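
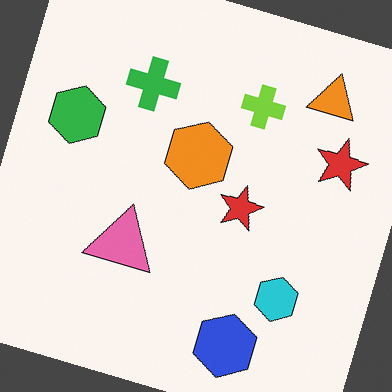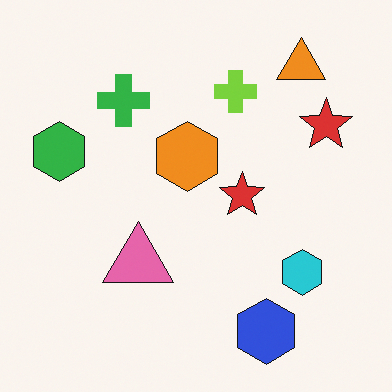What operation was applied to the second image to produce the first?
The transformation is: rotated clockwise by a clearly visible amount.

Every shape is tilted by the same angle and the image corners show triangular fill wedges — a whole-image rotation by a non-right angle.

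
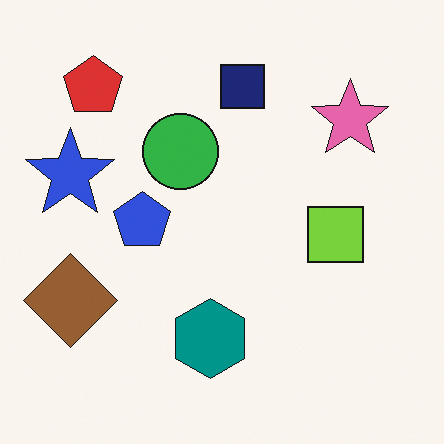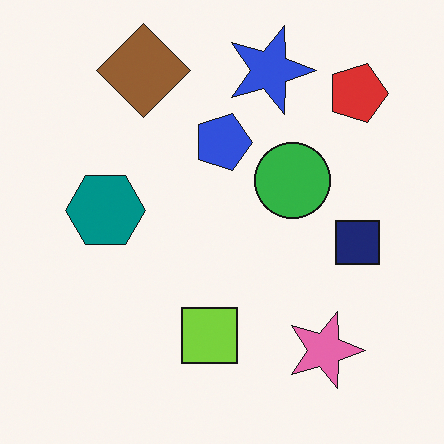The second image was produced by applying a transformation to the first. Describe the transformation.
This is the original image rotated 90° clockwise.

The red pentagon sits in the top-left of the first image and the top-right of the second — consistent with a whole-image 90° clockwise rotation.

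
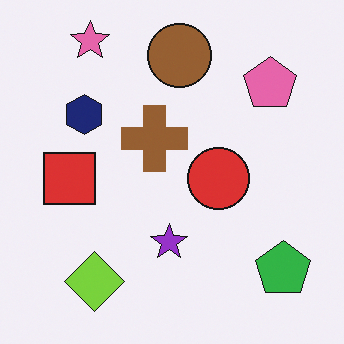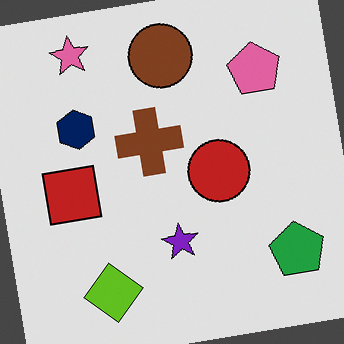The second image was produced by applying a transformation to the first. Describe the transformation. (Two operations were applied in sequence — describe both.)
This is the original image posterized to a reduced palette, then rotated counter-clockwise by a few degrees.

Each flat color has snapped to a coarser quantized level — most visibly, the near-white background has dropped to a flat grey. Every shape is tilted by the same angle and the image corners show triangular fill wedges — a whole-image rotation by a non-right angle.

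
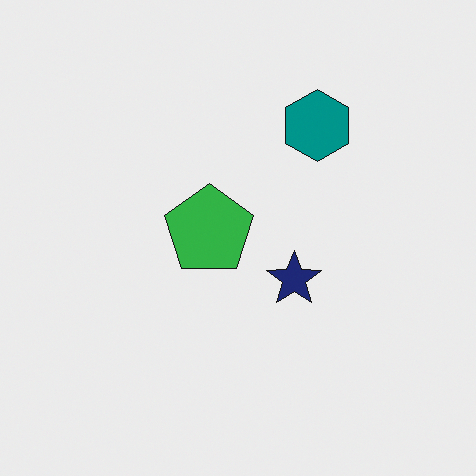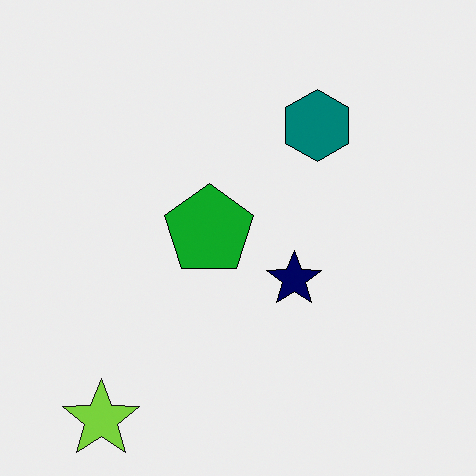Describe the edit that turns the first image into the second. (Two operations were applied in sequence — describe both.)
The image was given slightly increased contrast, then overlaid with an additional lime star.

Tones are pushed away from mid-grey across the whole image — a global contrast change. A lime star appears in the second image that is absent from the first.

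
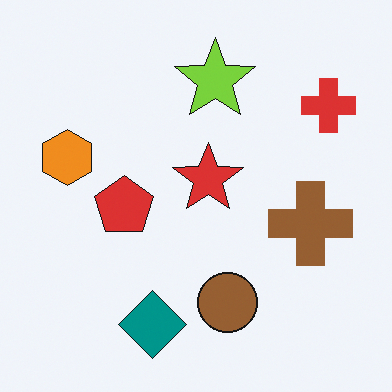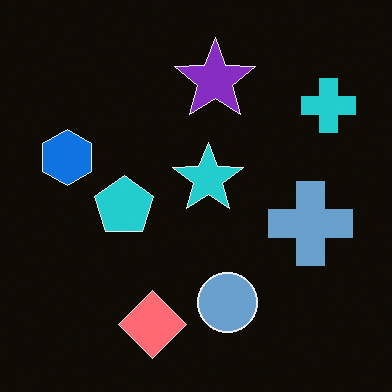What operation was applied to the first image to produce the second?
Color-inverted (negative).

The light background has become dark and every shape's color is its complement — a photographic negative.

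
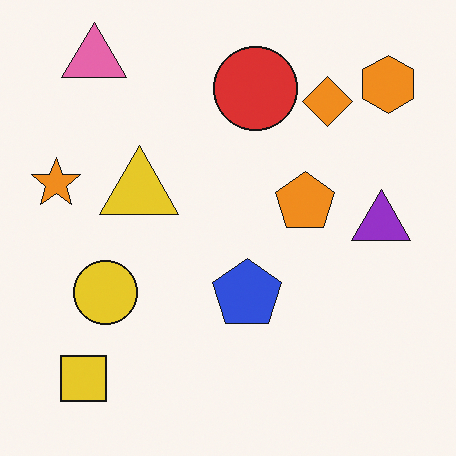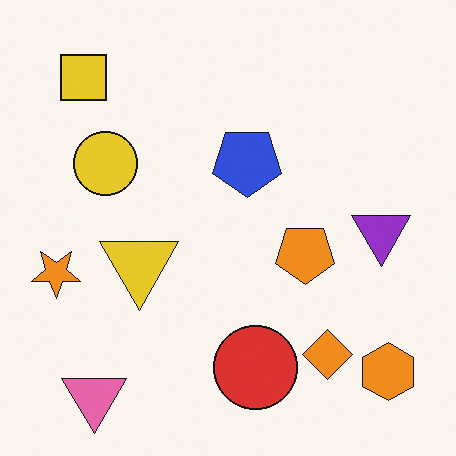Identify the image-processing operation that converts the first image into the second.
Flipped vertically (top ↔ bottom).

The pink triangle is in the top-left of the first image and the bottom-left of the second — shapes on opposite sides of the horizontal midline have swapped in a mirror flip.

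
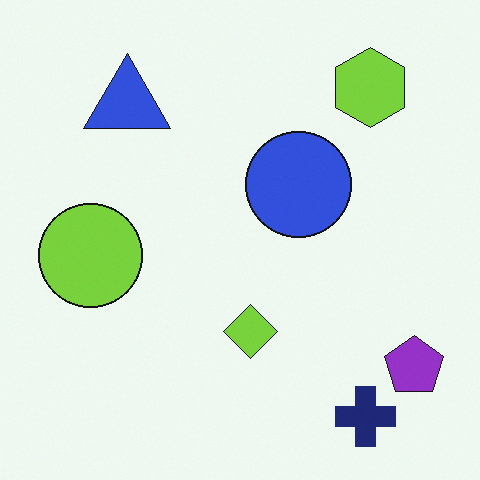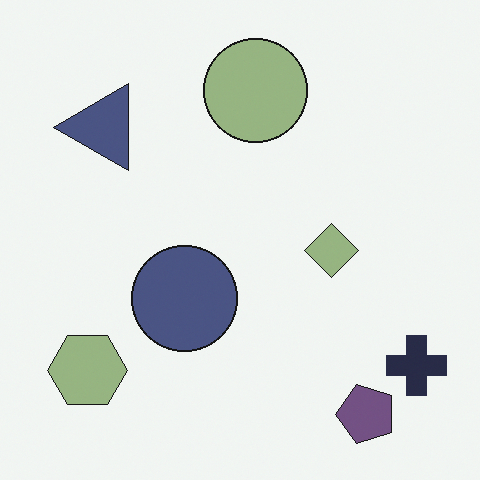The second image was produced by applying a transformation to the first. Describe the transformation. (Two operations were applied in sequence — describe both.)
This is the original image transposed (reflected across the top-left ↔ bottom-right diagonal), then heavily desaturated.

Shapes have swapped their row and column positions — what was in the top-right is now in the bottom-left — a diagonal reflection. All colors are more muted and greyish — a global saturation change.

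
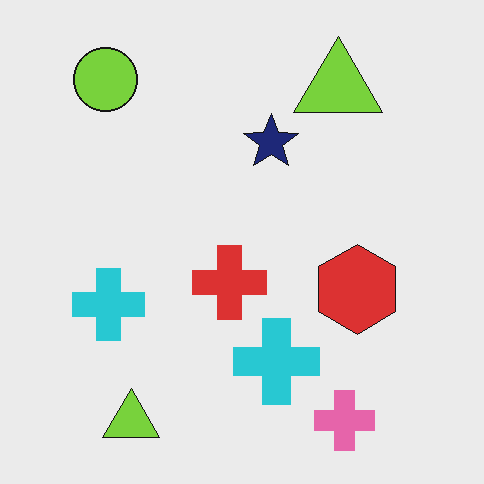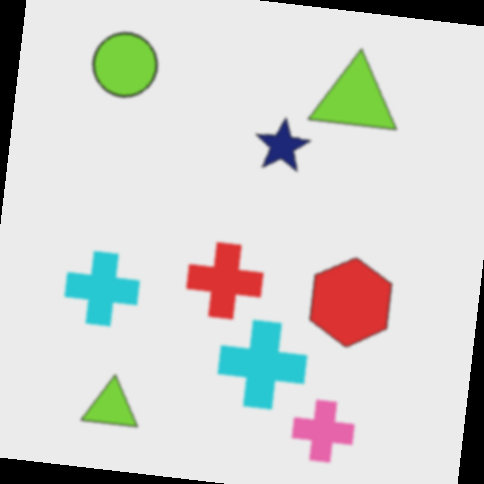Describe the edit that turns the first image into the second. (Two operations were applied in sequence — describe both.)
The transformation is: lightly blurred, then rotated clockwise by a small amount.

Shape edges and outlines are uniformly softened across the whole image. Every shape is tilted by the same angle and the image corners show triangular fill wedges — a whole-image rotation by a non-right angle.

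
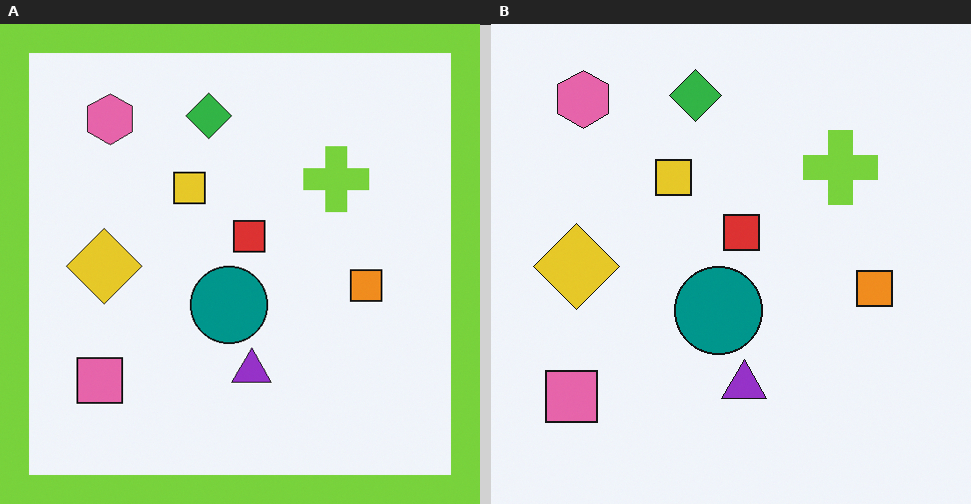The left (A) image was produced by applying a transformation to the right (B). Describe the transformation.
It was framed with a lime border.

A solid lime frame runs around the edge of the left (A) image, with the content slightly shrunk inside it.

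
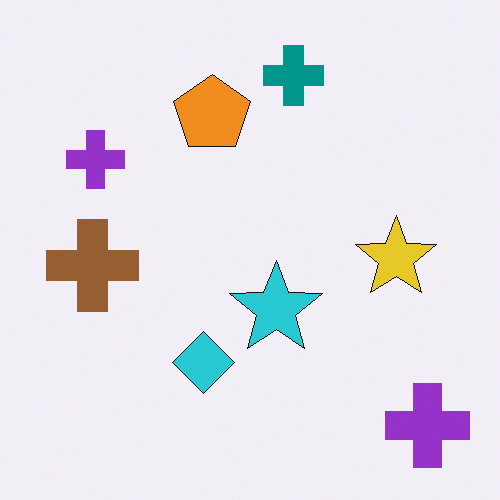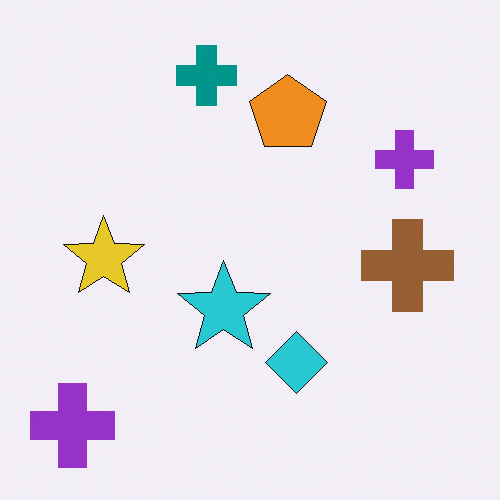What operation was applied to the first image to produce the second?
This is the original image flipped horizontally (left ↔ right).

The brown cross is in the left of the first image and the right of the second — shapes on opposite sides of the vertical midline have swapped in a mirror flip.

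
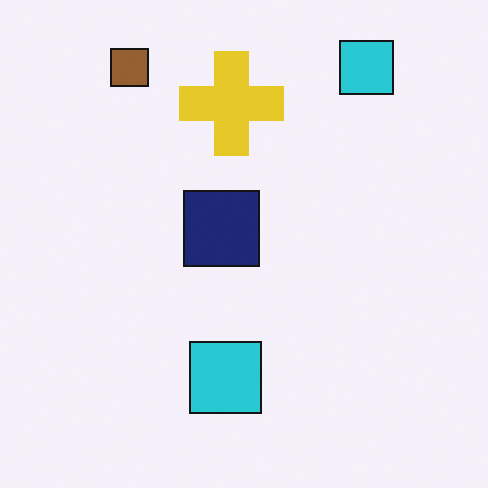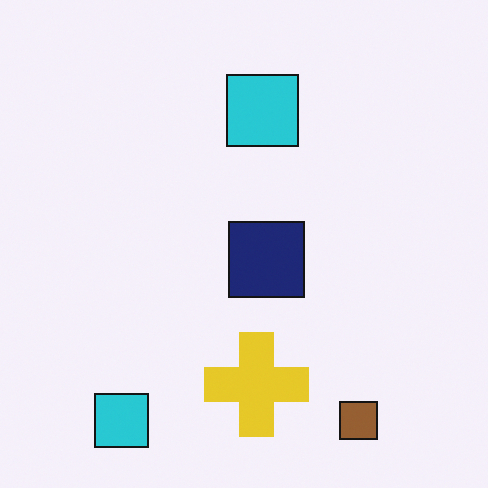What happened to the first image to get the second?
Rotated 180°.

The brown square sits in the top-left of the first image and the bottom-right of the second — consistent with a whole-image 180° rotation.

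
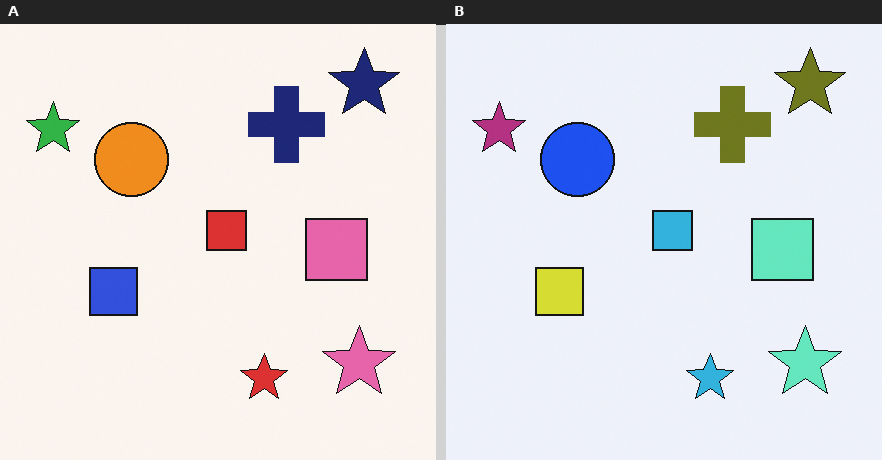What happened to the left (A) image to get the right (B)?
Hue-shifted by a large amount.

Every shape's color has rotated by the same amount around the hue wheel — a uniform hue shift.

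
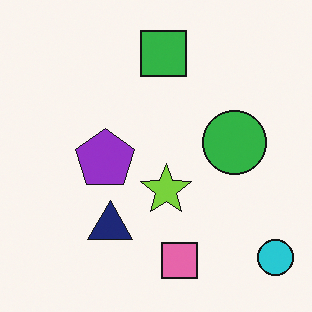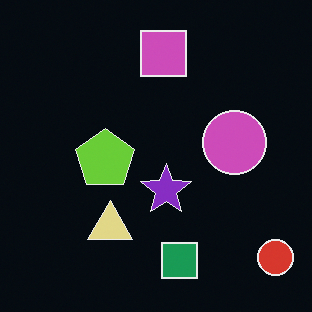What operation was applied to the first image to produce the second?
It was color-inverted (negative).

The light background has become dark and every shape's color is its complement — a photographic negative.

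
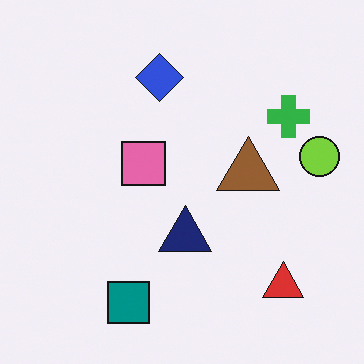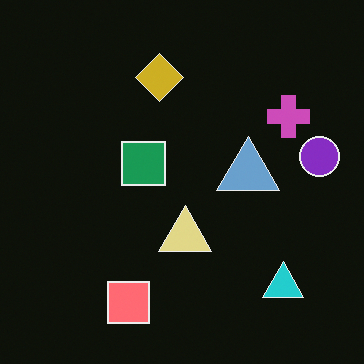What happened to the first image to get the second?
The second image is the first color-inverted (negative).

The light background has become dark and every shape's color is its complement — a photographic negative.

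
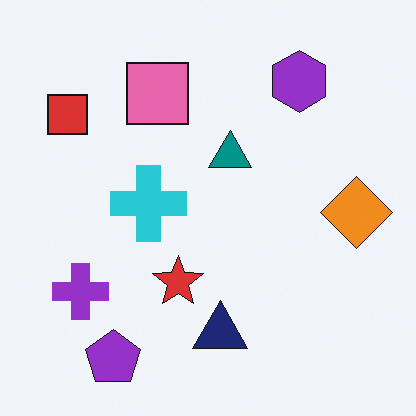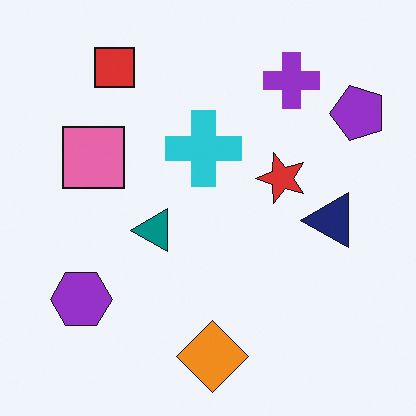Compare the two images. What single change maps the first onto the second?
The image was transposed (reflected across the top-left ↔ bottom-right diagonal).

Shapes have swapped their row and column positions — what was in the top-right is now in the bottom-left — a diagonal reflection.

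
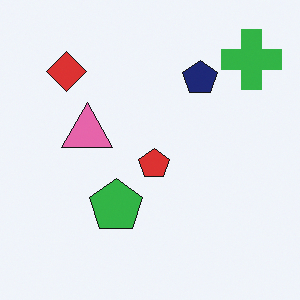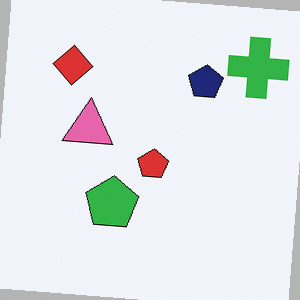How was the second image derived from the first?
The transformation is: rotated clockwise by a small amount.

Every shape is tilted by the same angle and the image corners show triangular fill wedges — a whole-image rotation by a non-right angle.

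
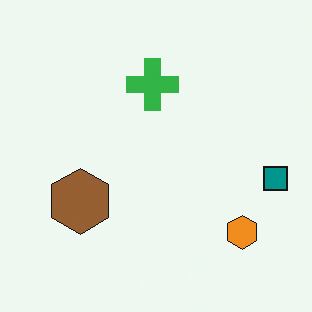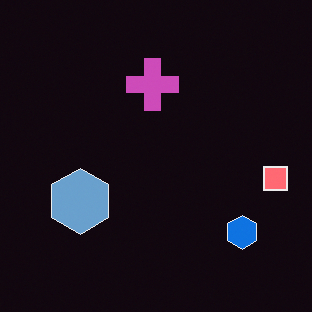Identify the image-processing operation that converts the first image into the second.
The image was color-inverted (negative).

The light background has become dark and every shape's color is its complement — a photographic negative.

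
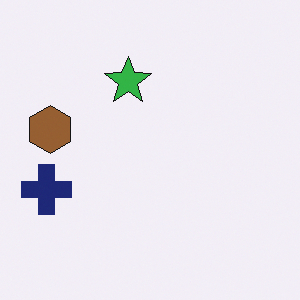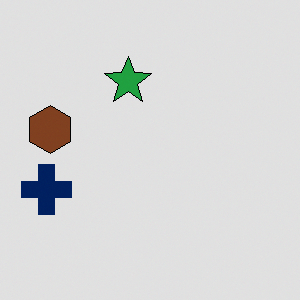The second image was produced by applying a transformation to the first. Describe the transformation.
Moderately posterized.

Each flat color has snapped to a coarser quantized level — most visibly, the near-white background has dropped to a flat grey.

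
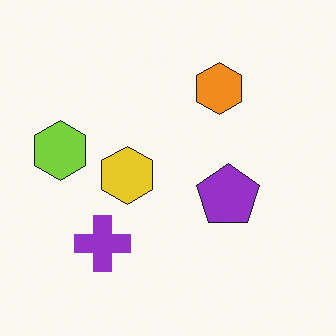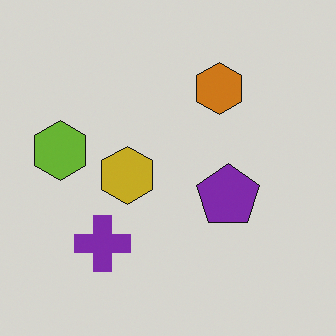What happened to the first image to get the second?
The transformation is: slightly darkened.

Every pixel — background and shapes alike — is uniformly darkened.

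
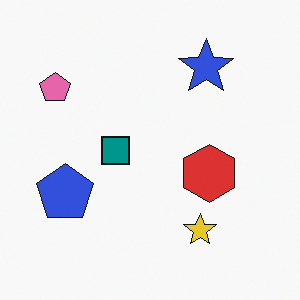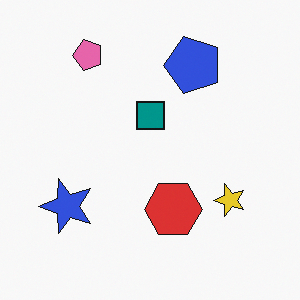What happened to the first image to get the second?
The second image is the first transposed (reflected across the top-left ↔ bottom-right diagonal).

Shapes have swapped their row and column positions — what was in the top-right is now in the bottom-left — a diagonal reflection.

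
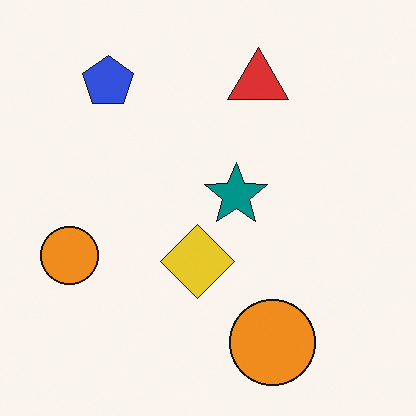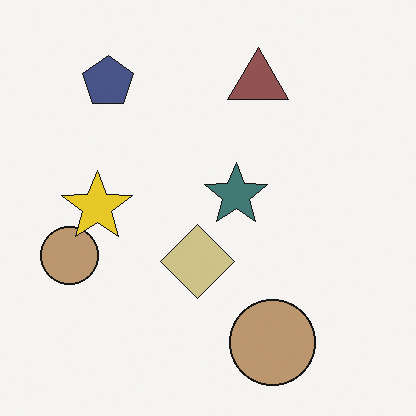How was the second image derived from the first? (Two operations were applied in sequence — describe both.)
Heavily desaturated, then overlaid with an additional yellow star.

All colors are more muted and greyish — a global saturation change. A yellow star appears in the second image that is absent from the first.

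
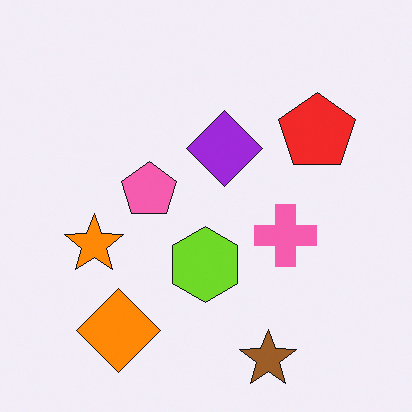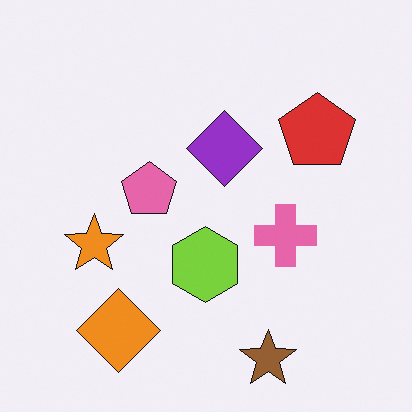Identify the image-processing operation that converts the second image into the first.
Slightly oversaturated.

All colors are more vivid — a global saturation change.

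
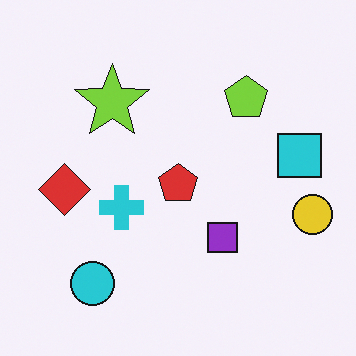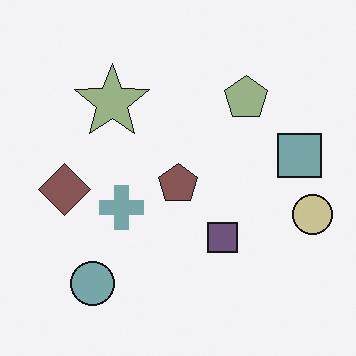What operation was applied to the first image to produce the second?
The transformation is: made much more muted (saturation change).

All colors are more muted and greyish — a global saturation change.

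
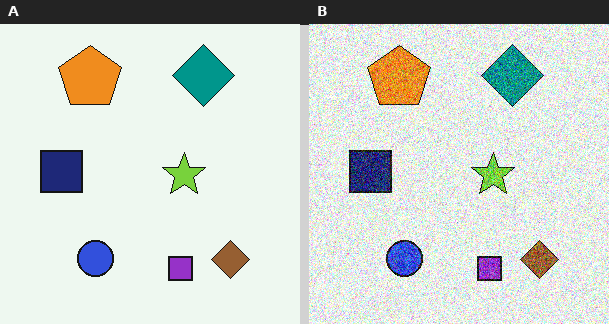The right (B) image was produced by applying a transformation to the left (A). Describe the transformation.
This is the original image degraded with a thick layer of grain.

Random speckle covers the whole image, including the flat background.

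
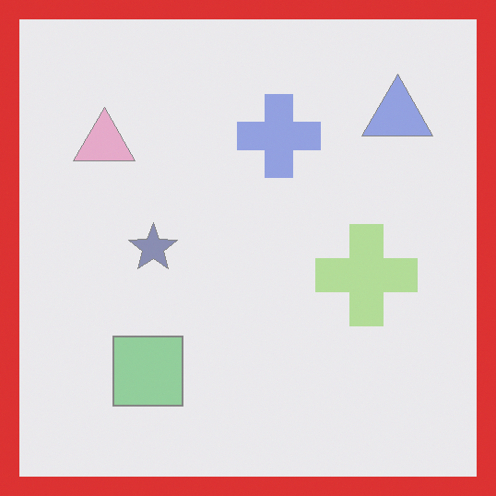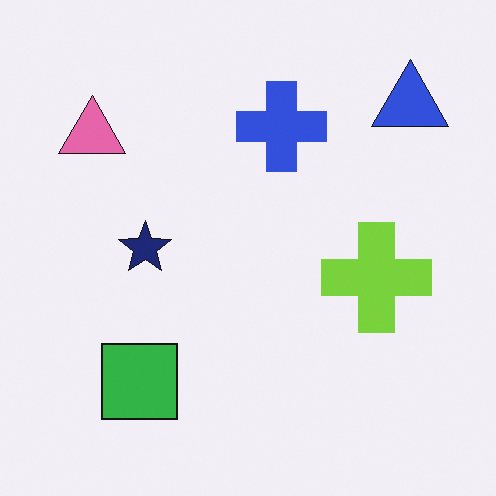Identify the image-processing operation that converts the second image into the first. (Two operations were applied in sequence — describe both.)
This is the original image washed out (contrast reduced), then framed with a red border.

Tones are pushed toward mid-grey across the whole image — a global contrast change. A solid red frame runs around the edge of the first image, with the content slightly shrunk inside it.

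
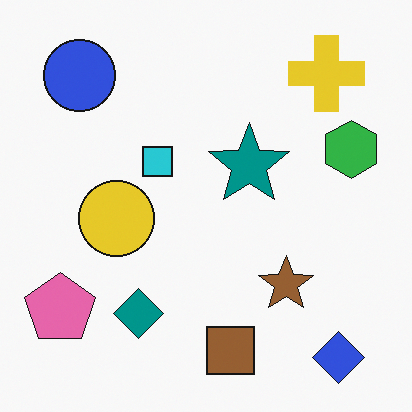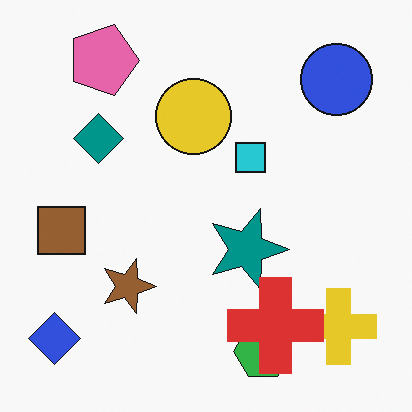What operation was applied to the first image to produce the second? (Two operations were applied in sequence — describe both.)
It was rotated 90° clockwise, then overlaid with an additional red cross.

The blue diamond sits in the bottom-right of the first image and the bottom-left of the second — consistent with a whole-image 90° clockwise rotation. A red cross appears in the second image that is absent from the first.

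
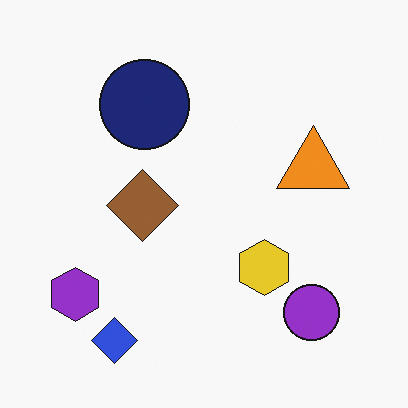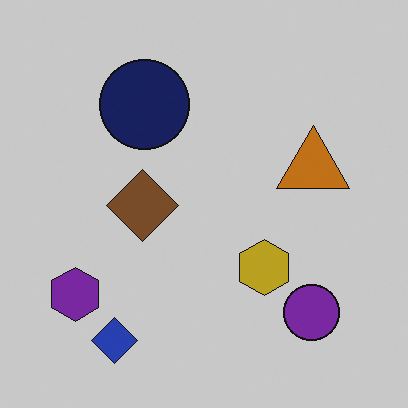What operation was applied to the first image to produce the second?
This is the original image slightly darkened.

Every pixel — background and shapes alike — is uniformly darkened.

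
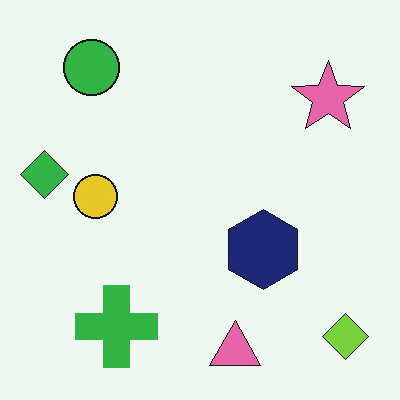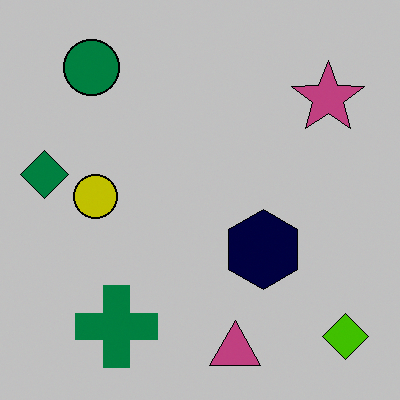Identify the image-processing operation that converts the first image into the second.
The image was heavily posterized to just a handful of flat colors.

Each flat color has snapped to a coarser quantized level — most visibly, the near-white background has dropped to a flat grey.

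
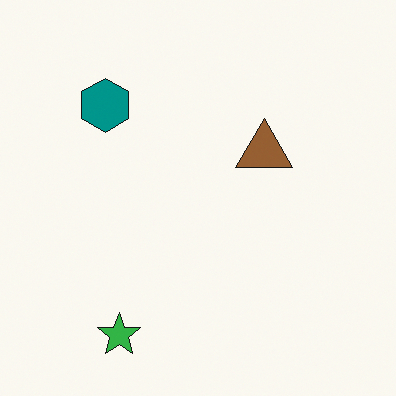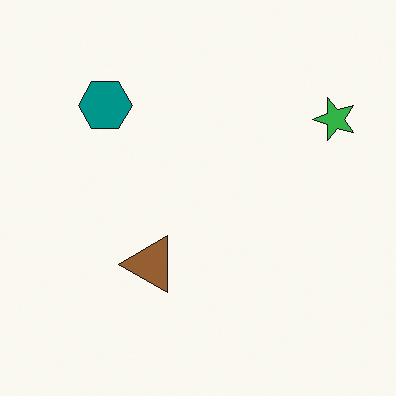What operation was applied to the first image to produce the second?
The second image is the first transposed (reflected across the top-left ↔ bottom-right diagonal).

Shapes have swapped their row and column positions — what was in the top-right is now in the bottom-left — a diagonal reflection.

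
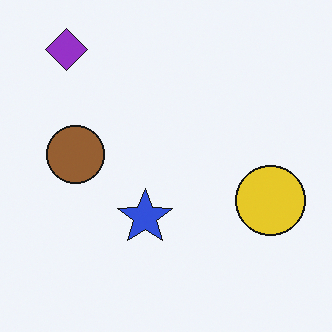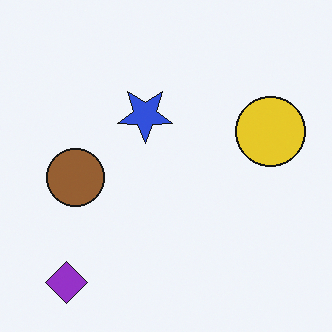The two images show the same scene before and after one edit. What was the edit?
It was flipped vertically (top ↔ bottom).

The purple diamond is in the top-left of the first image and the bottom-left of the second — shapes on opposite sides of the horizontal midline have swapped in a mirror flip.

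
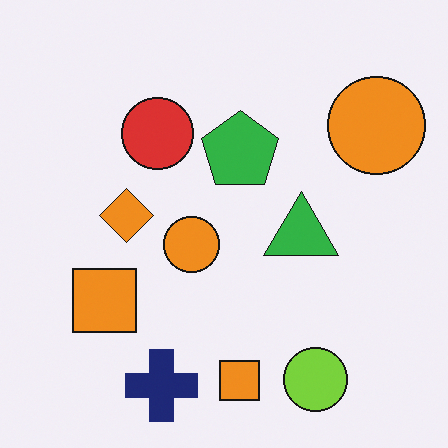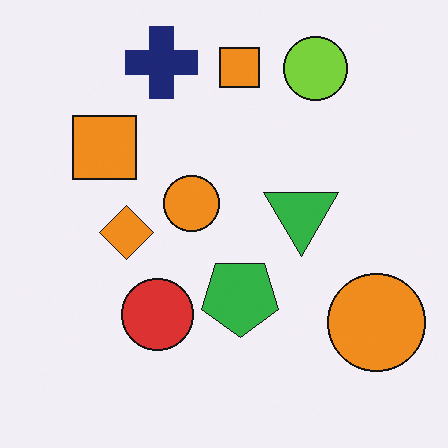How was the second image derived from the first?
Flipped vertically (top ↔ bottom).

The navy cross is in the bottom of the first image and the top of the second — shapes on opposite sides of the horizontal midline have swapped in a mirror flip.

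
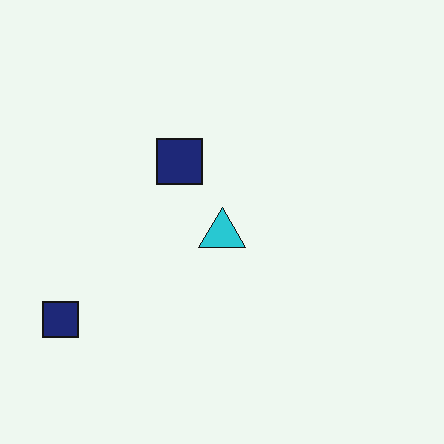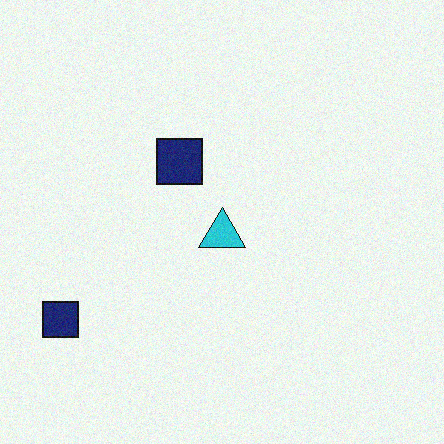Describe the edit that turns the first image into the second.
The transformation is: degraded with subtle gaussian noise.

Random speckle covers the whole image, including the flat background.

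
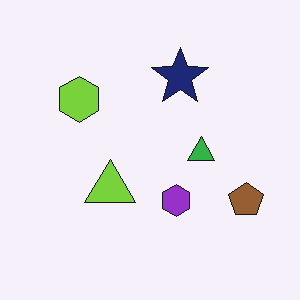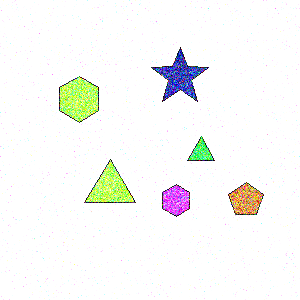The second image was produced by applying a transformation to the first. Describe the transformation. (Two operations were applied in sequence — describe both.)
The transformation is: degraded with heavy additive noise, then substantially brightened.

Random speckle covers the whole image, including the flat background. Every pixel — background and shapes alike — is uniformly brightened.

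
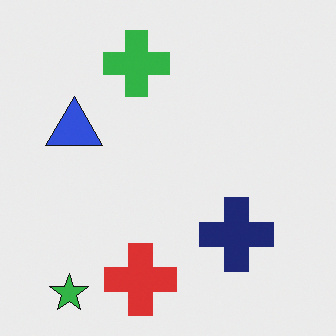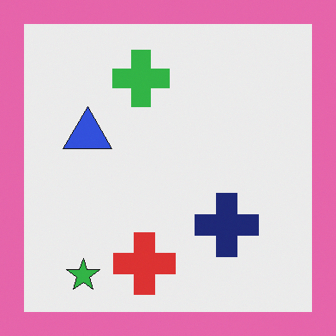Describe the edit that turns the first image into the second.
The image was framed with a pink border.

A solid pink frame runs around the edge of the second image, with the content slightly shrunk inside it.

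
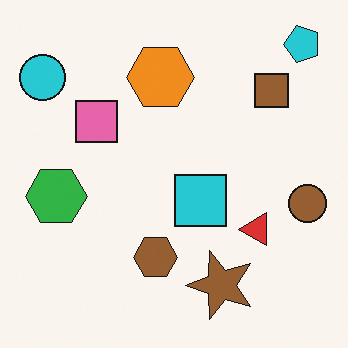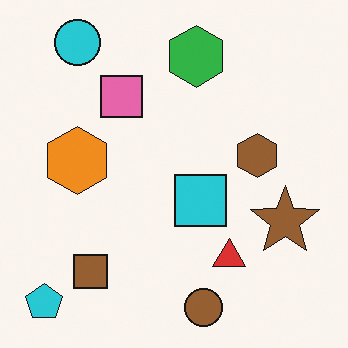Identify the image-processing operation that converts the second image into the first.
Transposed (reflected across the top-left ↔ bottom-right diagonal).

Shapes have swapped their row and column positions — what was in the top-right is now in the bottom-left — a diagonal reflection.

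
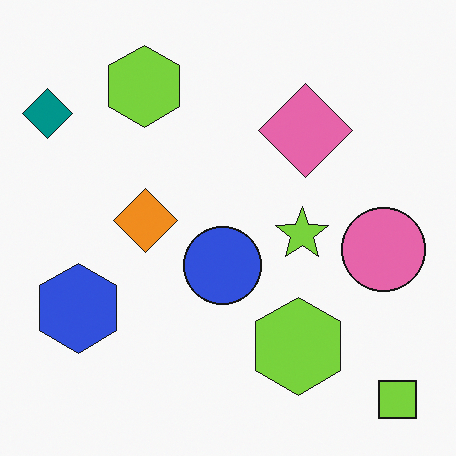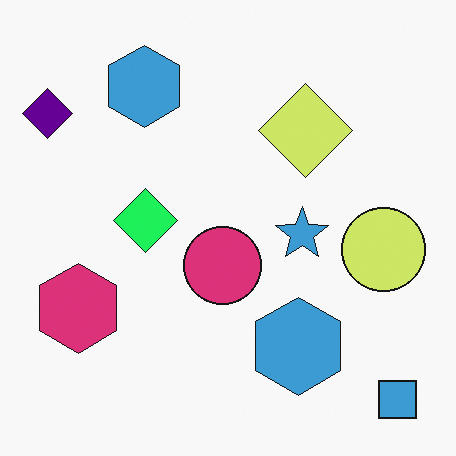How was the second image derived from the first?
Hue-shifted through roughly a third of the color wheel.

Every shape's color has rotated by the same amount around the hue wheel — a uniform hue shift.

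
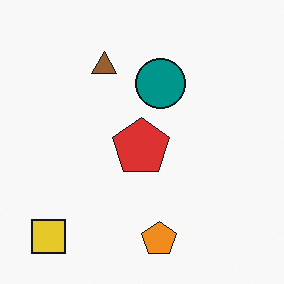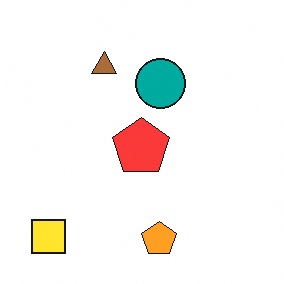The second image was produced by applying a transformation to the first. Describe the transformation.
Brightened a little.

Every pixel — background and shapes alike — is uniformly brightened.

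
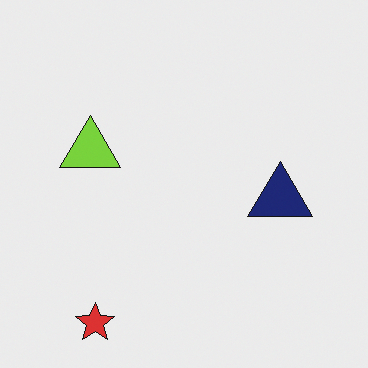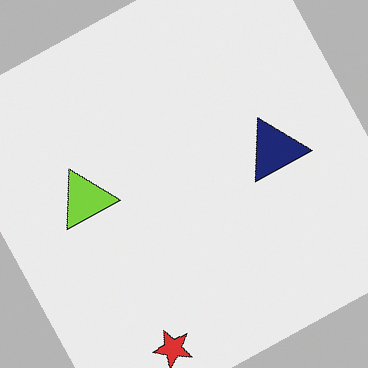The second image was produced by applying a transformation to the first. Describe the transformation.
This is the original image rotated counter-clockwise by a clearly visible amount.

Every shape is tilted by the same angle and the image corners show triangular fill wedges — a whole-image rotation by a non-right angle.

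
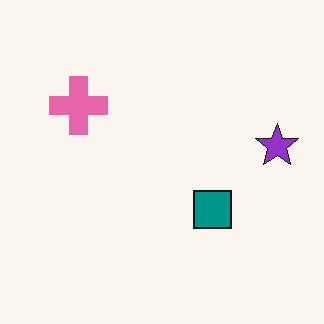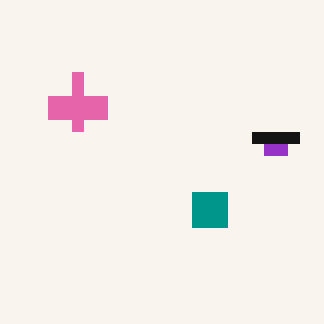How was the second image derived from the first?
The transformation is: coarsely pixelated.

Shapes are reduced to large square blocks; fine edges and outlines are lost — a downscale-then-upscale (mosaic) effect.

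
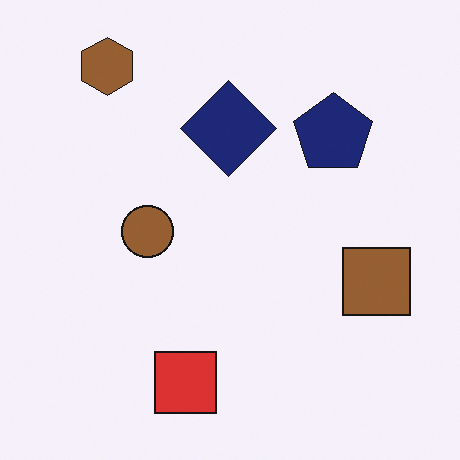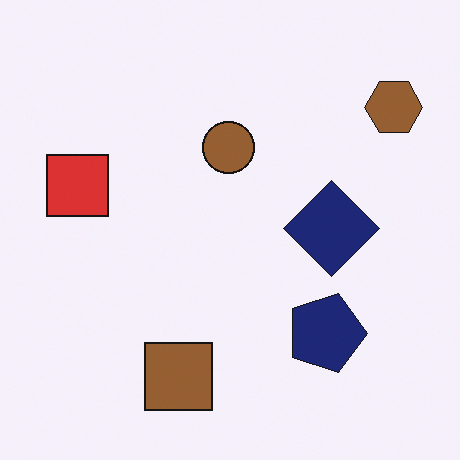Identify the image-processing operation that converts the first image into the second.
This is the original image rotated 90° clockwise.

The brown hexagon sits in the top-left of the first image and the top-right of the second — consistent with a whole-image 90° clockwise rotation.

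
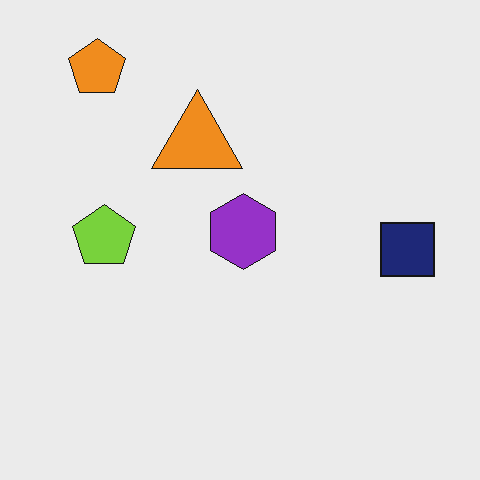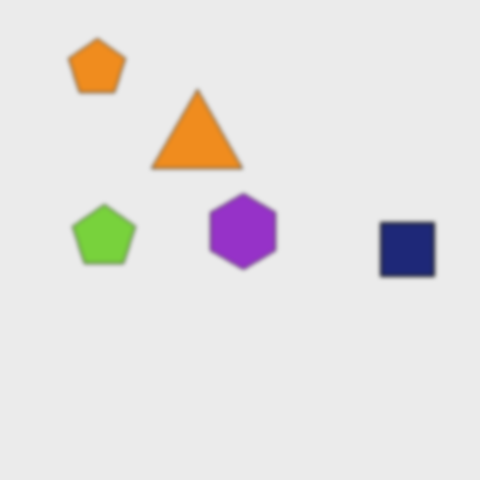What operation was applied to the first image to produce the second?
The image was given a subtle gaussian blur.

Shape edges and outlines are uniformly softened across the whole image.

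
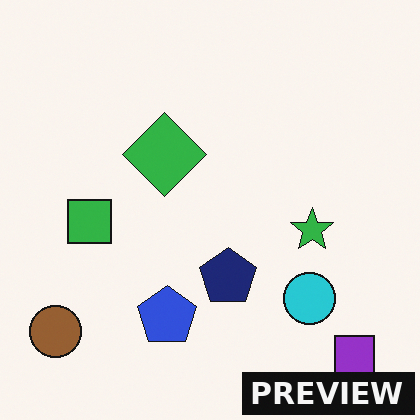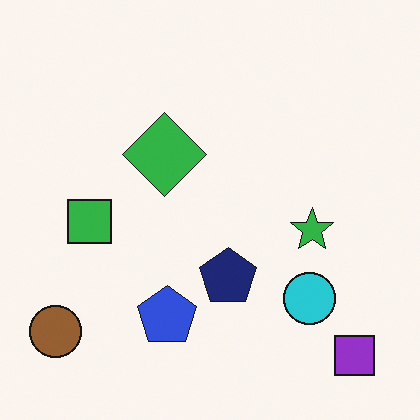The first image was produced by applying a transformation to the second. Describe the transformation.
It was watermarked with the text "PREVIEW" in the lower-right corner.

A dark label reading "PREVIEW" appears in the lower-right corner.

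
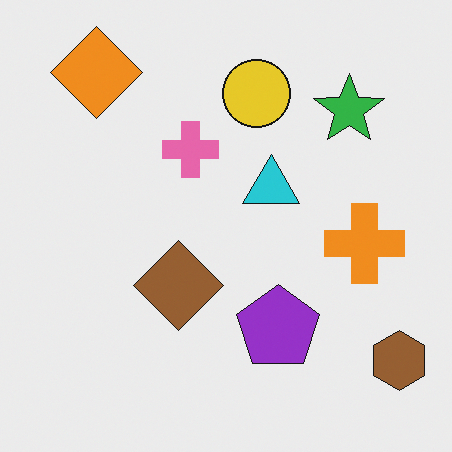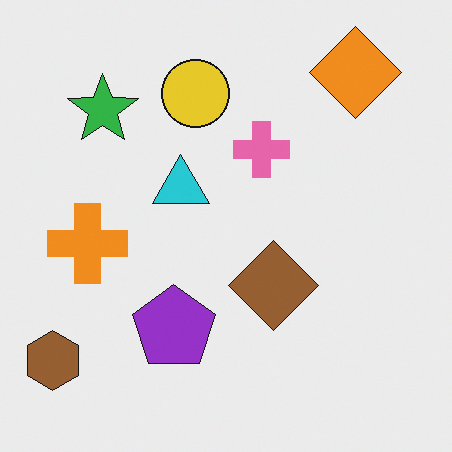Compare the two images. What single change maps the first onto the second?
The second image is the first flipped horizontally (left ↔ right).

The brown hexagon is in the bottom-right of the first image and the bottom-left of the second — shapes on opposite sides of the vertical midline have swapped in a mirror flip.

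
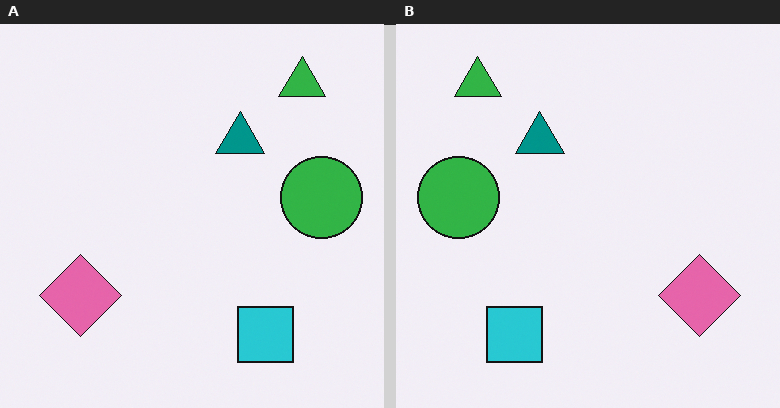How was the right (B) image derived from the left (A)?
The transformation is: flipped horizontally (left ↔ right).

The green circle is in the right of the left (A) image and the left of the right (B) — shapes on opposite sides of the vertical midline have swapped in a mirror flip.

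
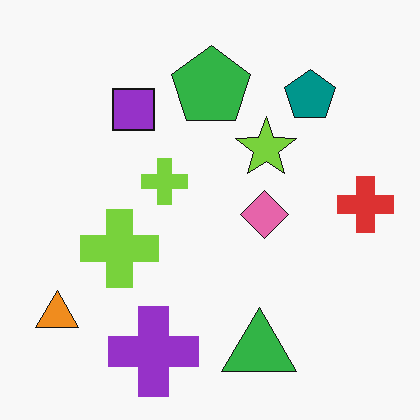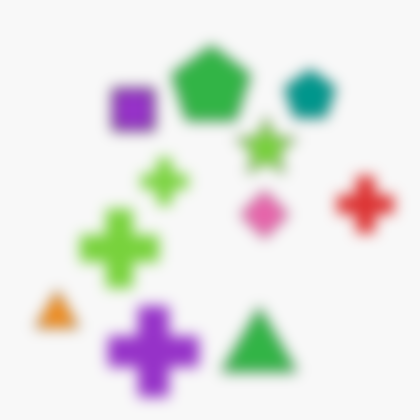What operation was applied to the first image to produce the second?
This is the original image strongly gaussian-blurred.

Shape edges and outlines are uniformly softened across the whole image.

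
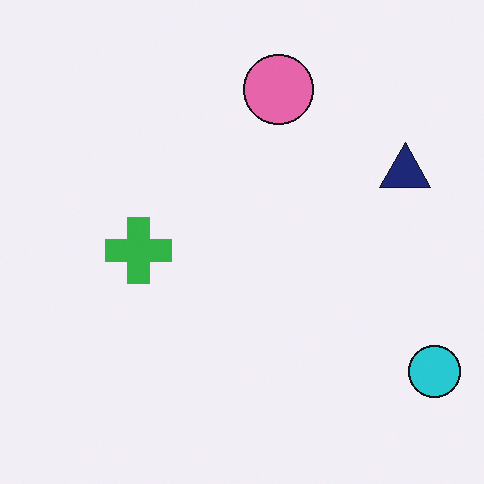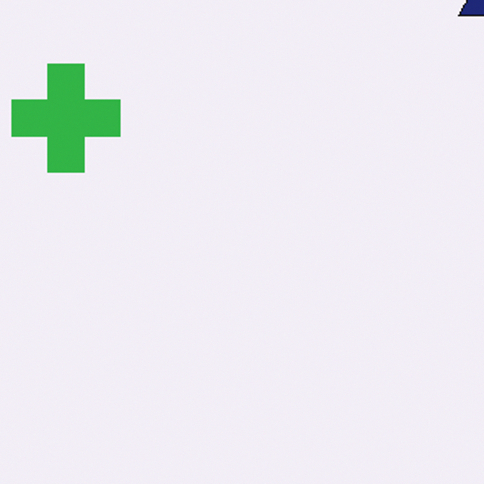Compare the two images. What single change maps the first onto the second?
This is the original image cropped tightly and scaled back up.

The visible shapes are larger and the field of view is narrower; shapes near the original edges may be partly or wholly outside the frame — a crop-and-rescale.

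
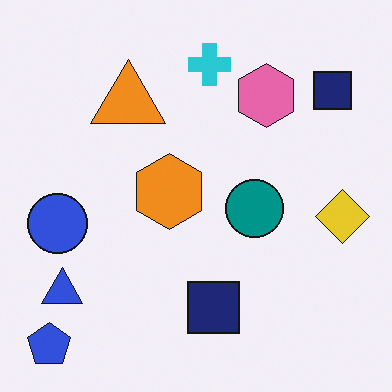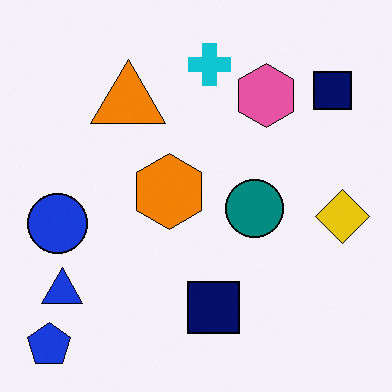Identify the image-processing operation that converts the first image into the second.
The second image is the first given slightly increased contrast.

Tones are pushed away from mid-grey across the whole image — a global contrast change.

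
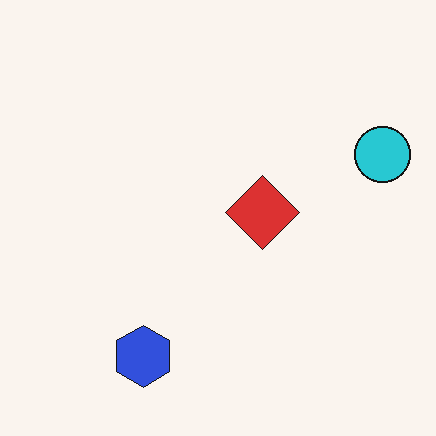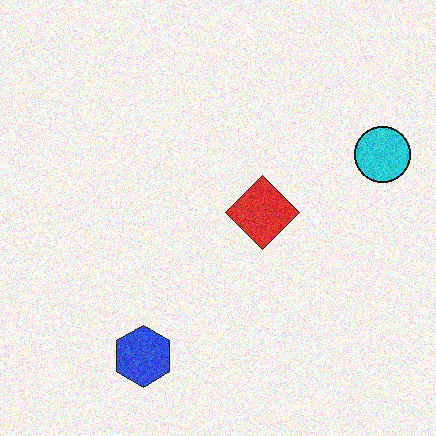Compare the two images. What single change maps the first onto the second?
The image was degraded with visible gaussian noise.

Random speckle covers the whole image, including the flat background.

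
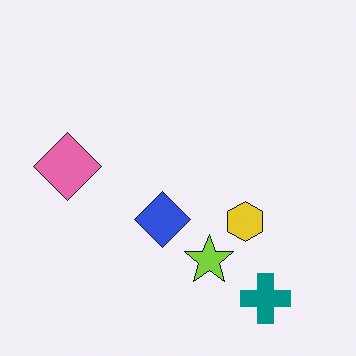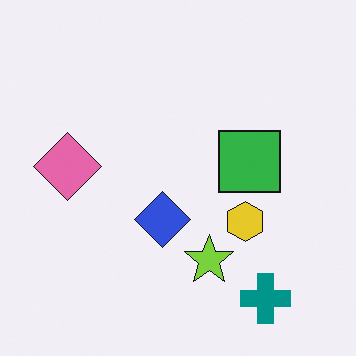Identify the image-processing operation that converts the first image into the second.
The image was overlaid with an additional green square.

A green square appears in the second image that is absent from the first.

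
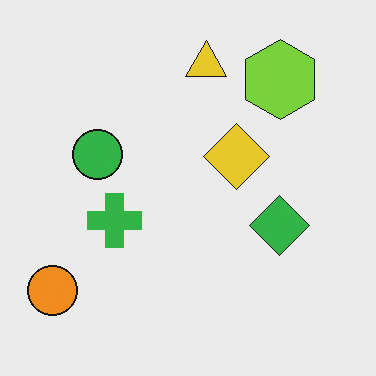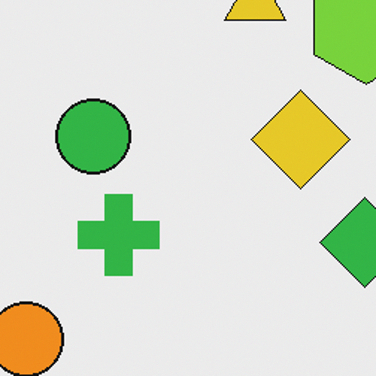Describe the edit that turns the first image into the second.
It was cropped to a modestly smaller region and rescaled.

The visible shapes are larger and the field of view is narrower; shapes near the original edges may be partly or wholly outside the frame — a crop-and-rescale.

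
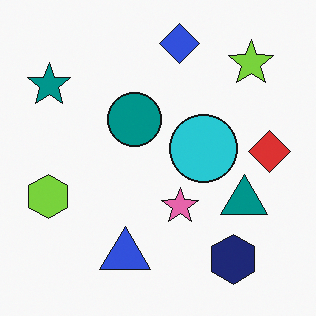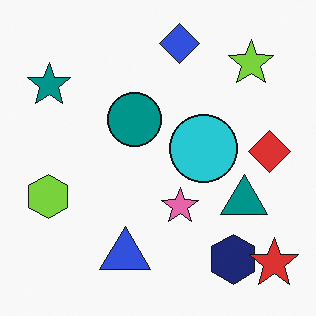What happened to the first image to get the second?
Overlaid with an additional red star.

A red star appears in the second image that is absent from the first.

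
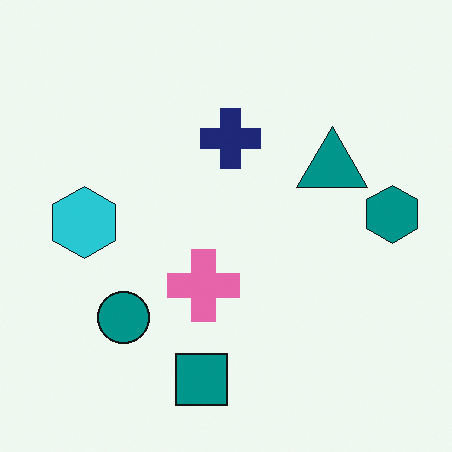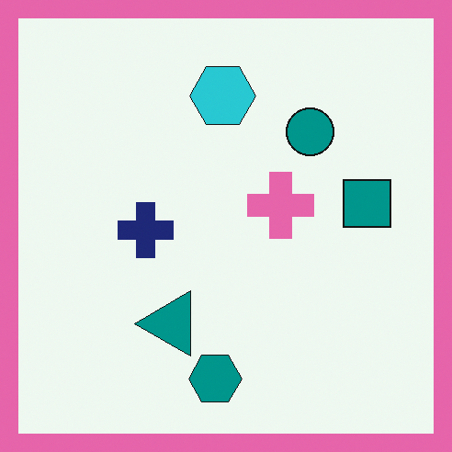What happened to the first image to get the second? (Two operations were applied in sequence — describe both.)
The transformation is: transposed (reflected across the top-left ↔ bottom-right diagonal), then framed with a pink border.

Shapes have swapped their row and column positions — what was in the top-right is now in the bottom-left — a diagonal reflection. A solid pink frame runs around the edge of the second image, with the content slightly shrunk inside it.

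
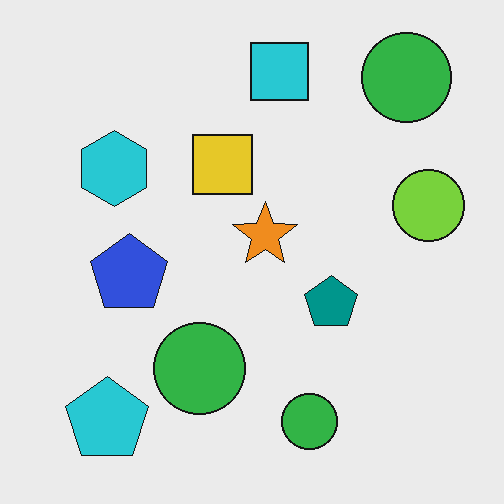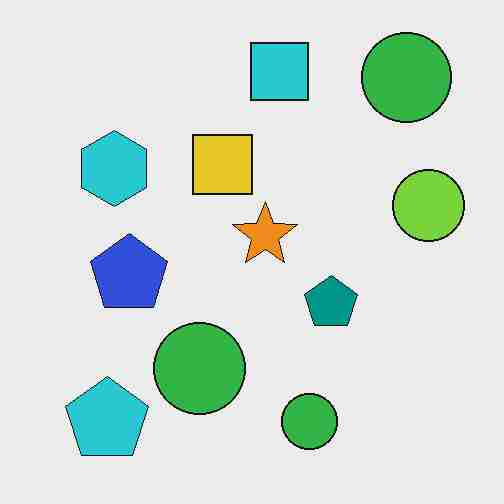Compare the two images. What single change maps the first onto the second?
Degraded with heavy JPEG compression.

Blocky 8×8 compression artifacts appear around shape edges and the flat background shows ringing — characteristic JPEG degradation.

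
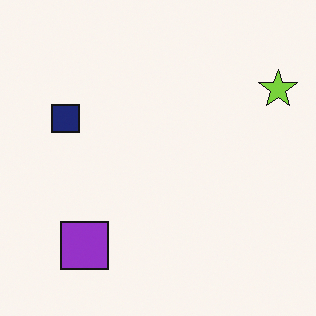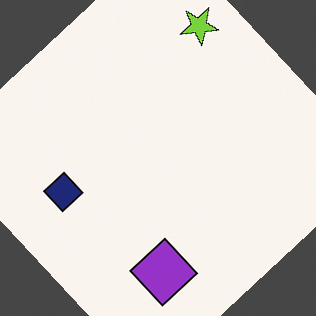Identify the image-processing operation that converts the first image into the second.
It was rotated counter-clockwise by a large amount — several tens of degrees.

Every shape is tilted by the same angle and the image corners show triangular fill wedges — a whole-image rotation by a non-right angle.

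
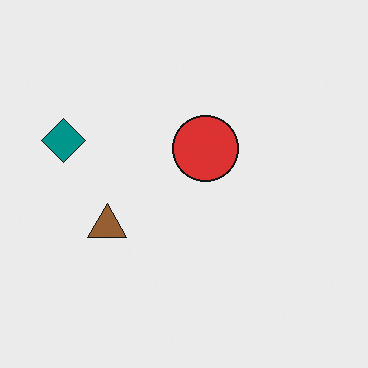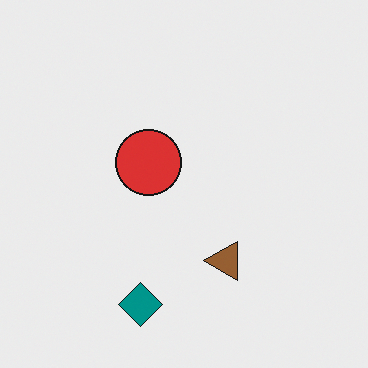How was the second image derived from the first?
This is the original image rotated 90° counter-clockwise.

The teal diamond sits in the left of the first image and the bottom of the second — consistent with a whole-image 90° counter-clockwise rotation.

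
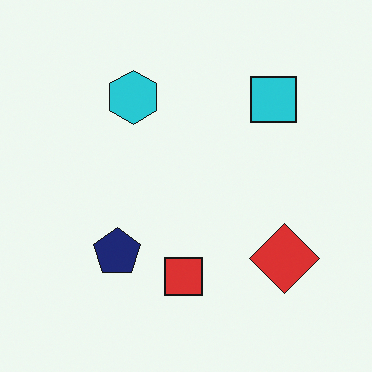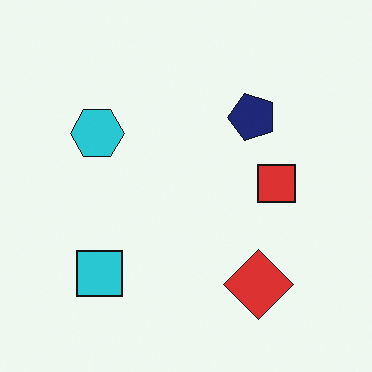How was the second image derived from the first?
The second image is the first transposed (reflected across the top-left ↔ bottom-right diagonal).

Shapes have swapped their row and column positions — what was in the top-right is now in the bottom-left — a diagonal reflection.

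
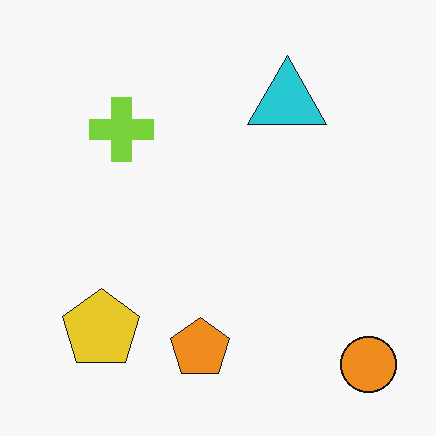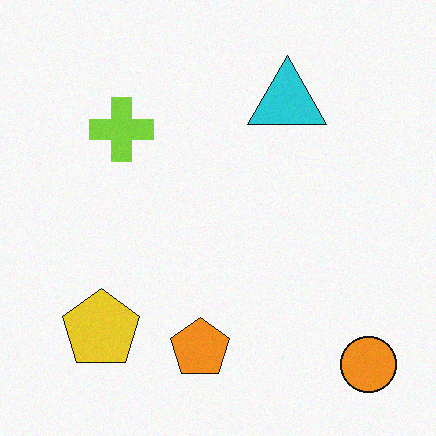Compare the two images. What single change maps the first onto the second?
The image was degraded with light additive noise.

Random speckle covers the whole image, including the flat background.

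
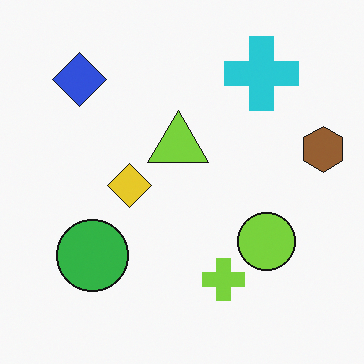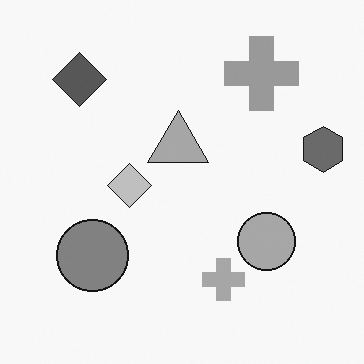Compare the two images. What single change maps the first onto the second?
The second image is the first converted to grayscale.

All color is removed — every shape is now a shade of grey.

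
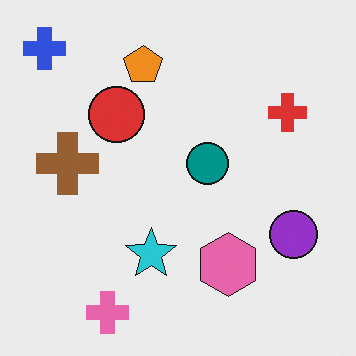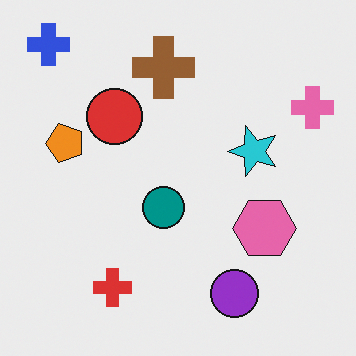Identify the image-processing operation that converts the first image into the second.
The second image is the first transposed (reflected across the top-left ↔ bottom-right diagonal).

Shapes have swapped their row and column positions — what was in the top-right is now in the bottom-left — a diagonal reflection.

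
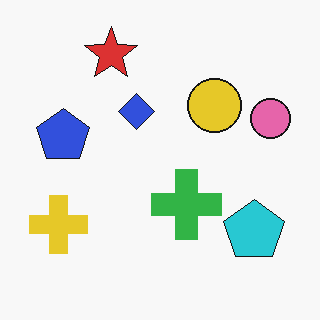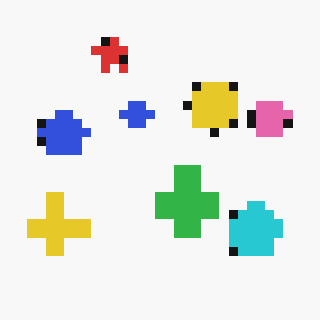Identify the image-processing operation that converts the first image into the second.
This is the original image coarsely pixelated.

Shapes are reduced to large square blocks; fine edges and outlines are lost — a downscale-then-upscale (mosaic) effect.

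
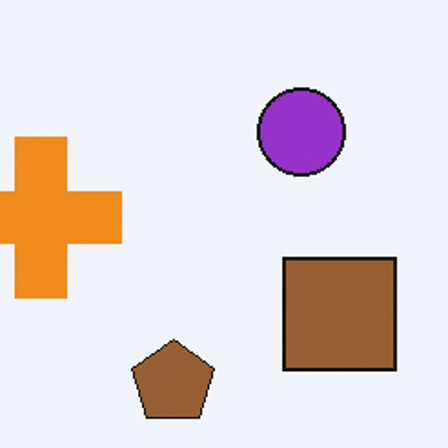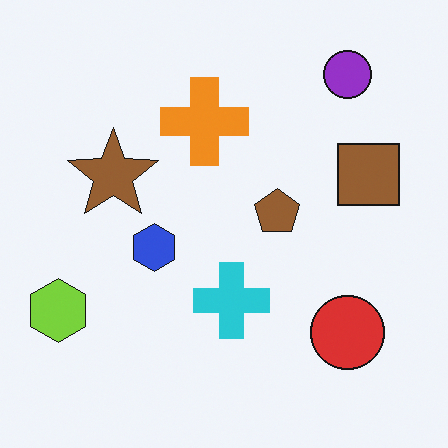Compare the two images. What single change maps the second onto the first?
Cropped tightly and scaled back up.

The visible shapes are larger and the field of view is narrower; shapes near the original edges may be partly or wholly outside the frame — a crop-and-rescale.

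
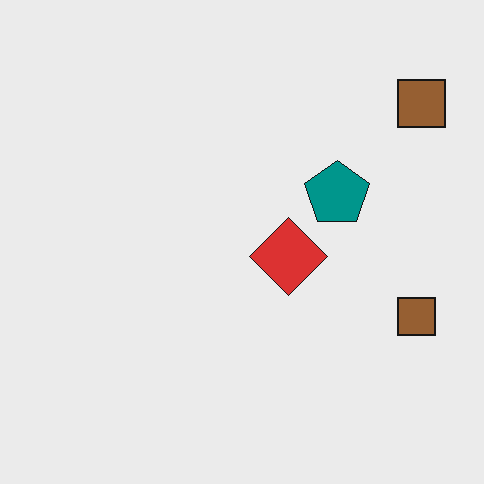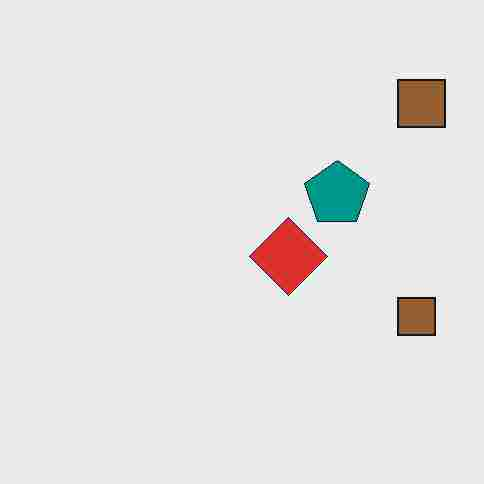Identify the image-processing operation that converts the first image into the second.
The transformation is: heavily JPEG-compressed with obvious blocking artifacts.

Blocky 8×8 compression artifacts appear around shape edges and the flat background shows ringing — characteristic JPEG degradation.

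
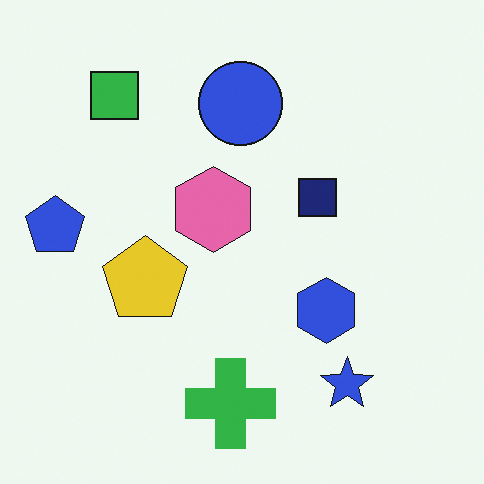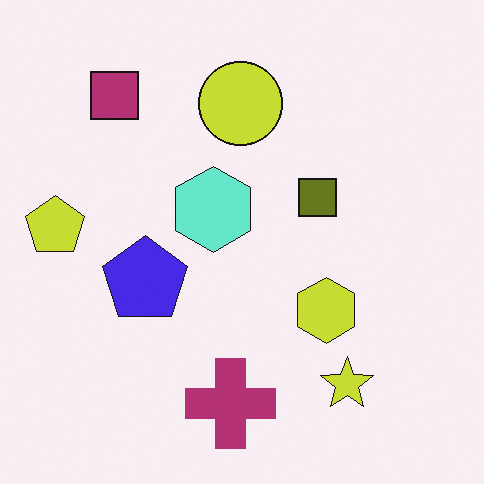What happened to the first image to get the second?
It was hue-shifted through roughly half the color wheel.

Every shape's color has rotated by the same amount around the hue wheel — a uniform hue shift.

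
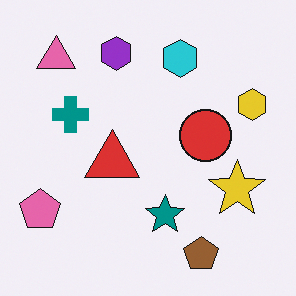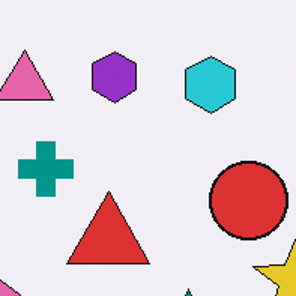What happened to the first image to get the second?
It was cropped to a modestly smaller region and rescaled.

The visible shapes are larger and the field of view is narrower; shapes near the original edges may be partly or wholly outside the frame — a crop-and-rescale.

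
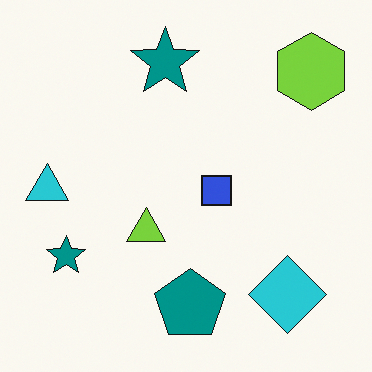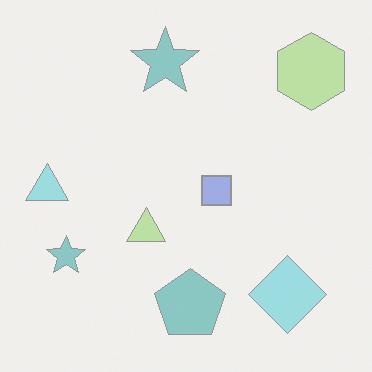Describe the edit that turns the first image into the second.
This is the original image washed out (contrast reduced).

Tones are pushed toward mid-grey across the whole image — a global contrast change.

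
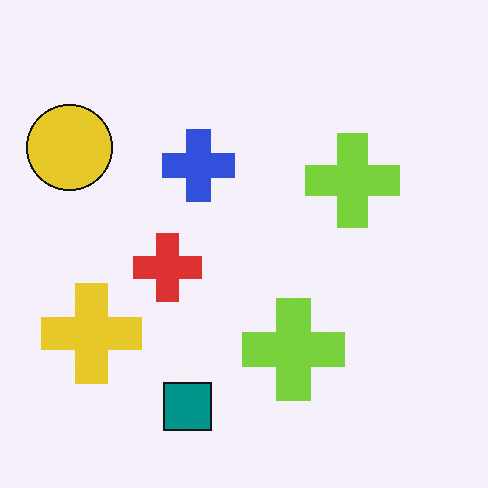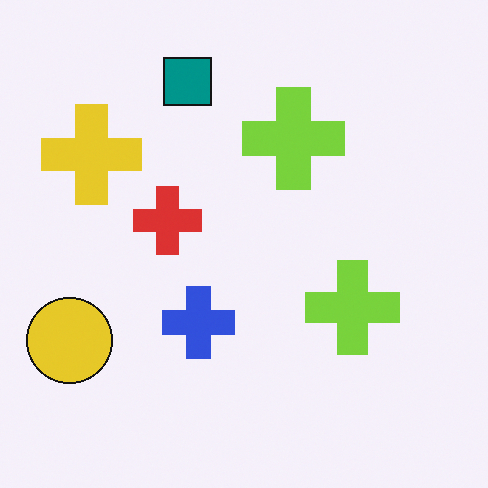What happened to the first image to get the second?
Flipped vertically (top ↔ bottom).

The teal square is in the bottom of the first image and the top of the second — shapes on opposite sides of the horizontal midline have swapped in a mirror flip.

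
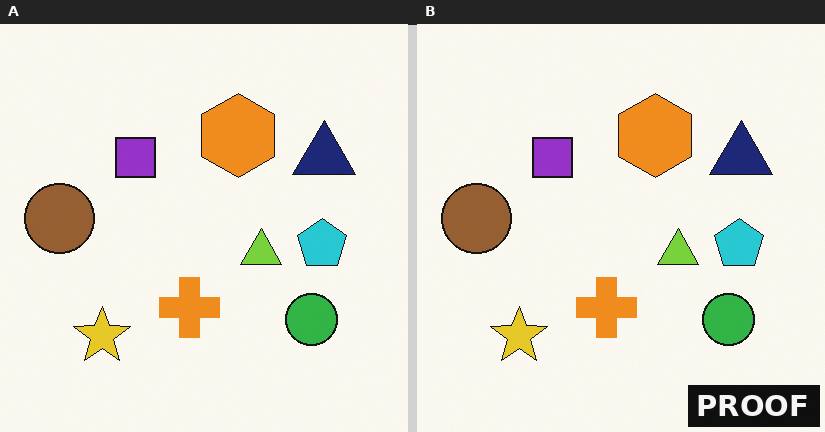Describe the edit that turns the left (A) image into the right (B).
This is the original image watermarked with the text "PROOF" in the lower-right corner.

A dark label reading "PROOF" appears in the lower-right corner.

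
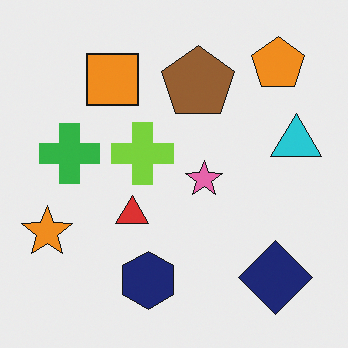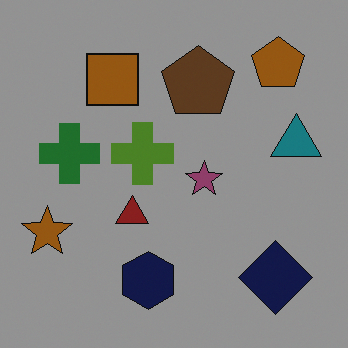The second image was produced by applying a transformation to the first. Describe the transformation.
It was noticeably darkened.

Every pixel — background and shapes alike — is uniformly darkened.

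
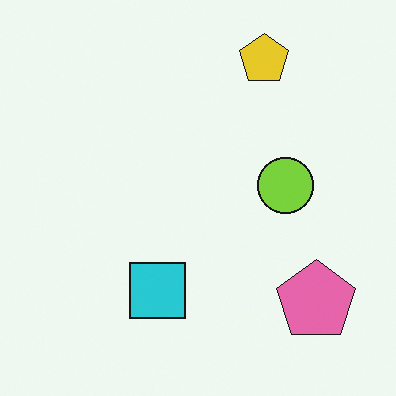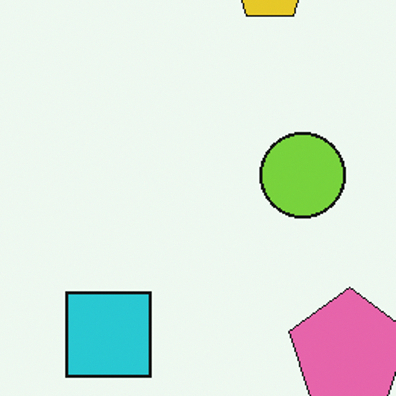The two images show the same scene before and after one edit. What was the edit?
This is the original image cropped to a modestly smaller region and rescaled.

The visible shapes are larger and the field of view is narrower; shapes near the original edges may be partly or wholly outside the frame — a crop-and-rescale.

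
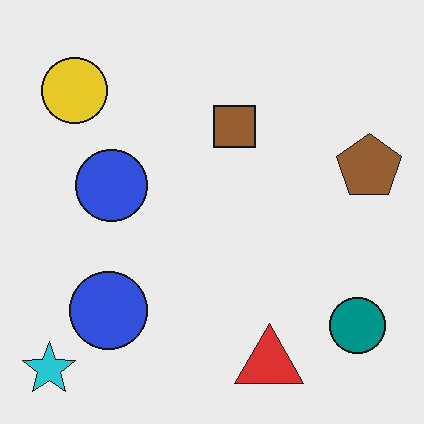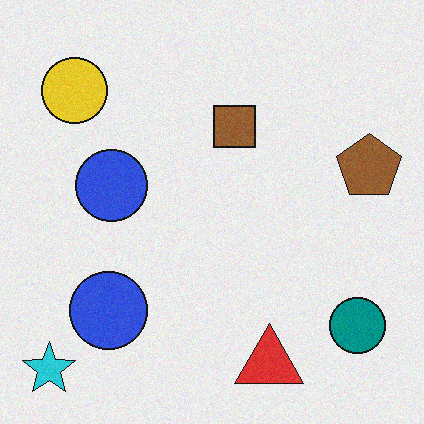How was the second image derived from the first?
The image was degraded with a light layer of grain.

Random speckle covers the whole image, including the flat background.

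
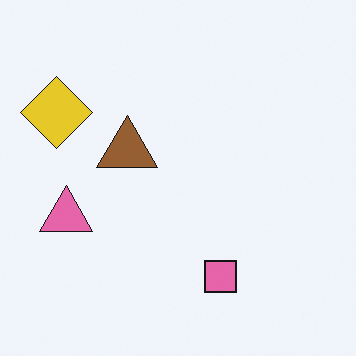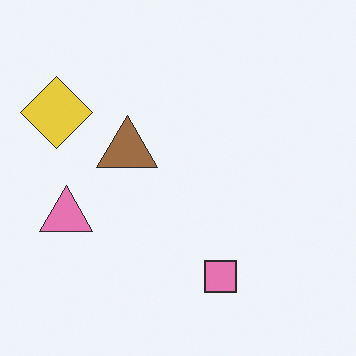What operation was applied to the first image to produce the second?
This is the original image given slightly reduced contrast.

Tones are pushed toward mid-grey across the whole image — a global contrast change.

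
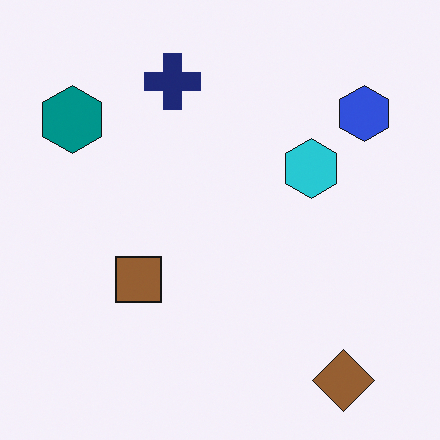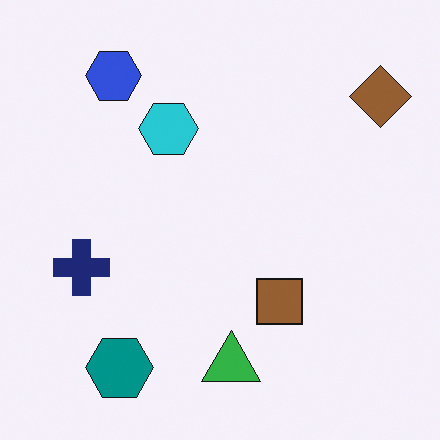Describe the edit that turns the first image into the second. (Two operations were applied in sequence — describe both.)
The second image is the first rotated 90° counter-clockwise, then overlaid with an additional green triangle.

The brown diamond sits in the bottom-right of the first image and the top-right of the second — consistent with a whole-image 90° counter-clockwise rotation. A green triangle appears in the second image that is absent from the first.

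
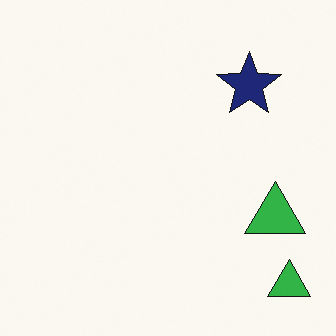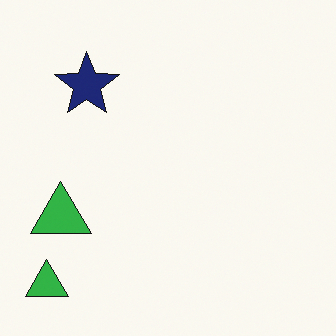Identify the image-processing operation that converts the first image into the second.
The image was flipped horizontally (left ↔ right).

The navy star is in the top-right of the first image and the top-left of the second — shapes on opposite sides of the vertical midline have swapped in a mirror flip.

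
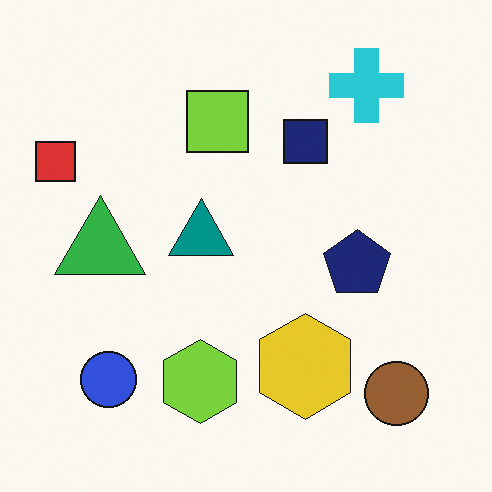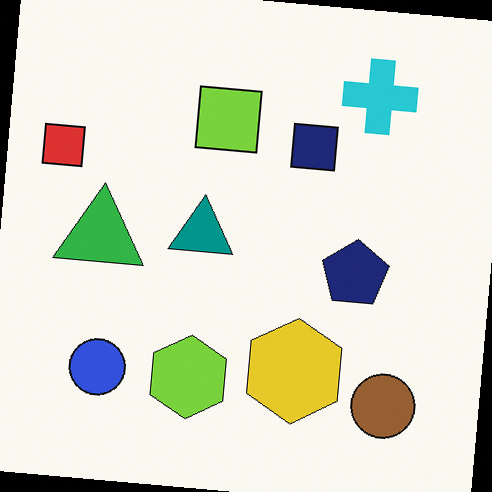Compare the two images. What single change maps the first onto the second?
Rotated clockwise by a slight angle.

Every shape is tilted by the same angle and the image corners show triangular fill wedges — a whole-image rotation by a non-right angle.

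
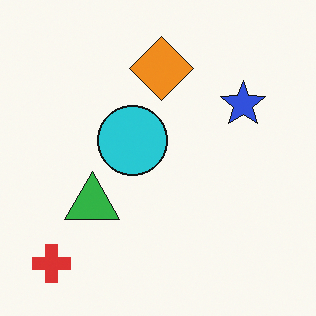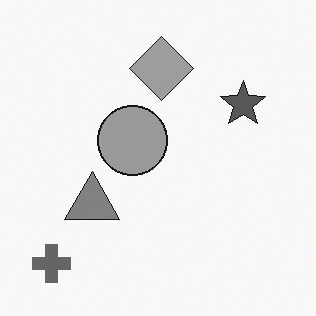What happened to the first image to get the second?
It was converted to grayscale.

All color is removed — every shape is now a shade of grey.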